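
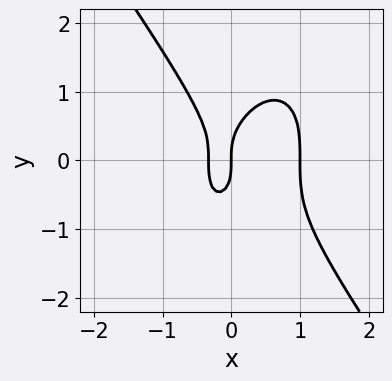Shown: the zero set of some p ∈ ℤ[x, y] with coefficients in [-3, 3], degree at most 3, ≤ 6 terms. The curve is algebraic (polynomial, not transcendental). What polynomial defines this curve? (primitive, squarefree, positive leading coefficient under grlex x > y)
3*x^3 + y^3 - 2*x^2 - x

(a) deg p = 3.
(b) Observable constraints: it meets the y-axis at y = 0 (among the integer gridlines); the x-axis gridline crossings are at x ∈ {0, 1}.
(c) These observations pin down the coefficients.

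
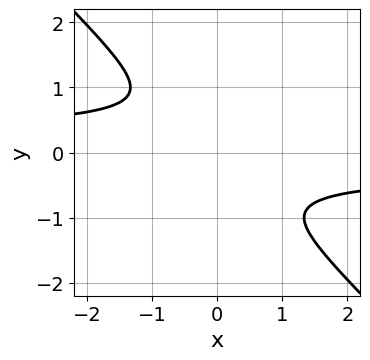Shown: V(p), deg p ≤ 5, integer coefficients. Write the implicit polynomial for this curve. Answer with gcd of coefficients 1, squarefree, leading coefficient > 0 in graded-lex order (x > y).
1. Degree: the shape is more complex than any degree-3 curve, so deg p = 4.
2. From the visible intercepts: no y-intercept at any integer in the box; it misses every integer gridline on the x-axis.
3. Solving for integer coefficients yields p as stated.

3*x*y^3 + 3*y^4 + 1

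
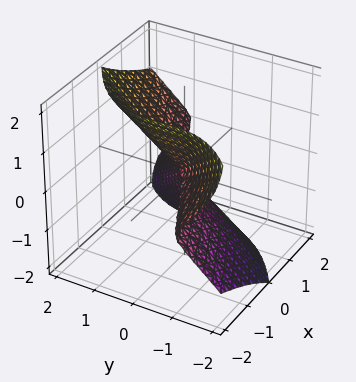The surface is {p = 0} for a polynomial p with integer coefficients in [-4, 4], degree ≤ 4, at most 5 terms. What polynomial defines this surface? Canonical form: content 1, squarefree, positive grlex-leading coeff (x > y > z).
x*y^2 + 3*x*z^2 - 2*y^3 + 2*z^3

(a) deg p = 3. The shape is more complex than any degree-2 surface.
(b) From the axis intercepts and sections: one y-axis crossing is at y = 0; it crosses the z-axis at the gridline z = 0; every point of the x-axis in the box is on the surface.
(c) The integer polynomial consistent with all of this is the stated p.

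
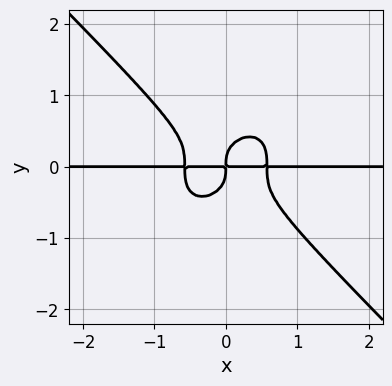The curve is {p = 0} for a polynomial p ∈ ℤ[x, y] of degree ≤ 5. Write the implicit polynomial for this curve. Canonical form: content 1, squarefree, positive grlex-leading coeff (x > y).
3*x^3*y + 3*y^4 - x*y

(a) The degree is 4 — a generic line meets the curve in up to 4 points.
(b) Observable constraints: the visible x-axis segment lies entirely on the curve.
(c) Solving for integer coefficients yields p as stated.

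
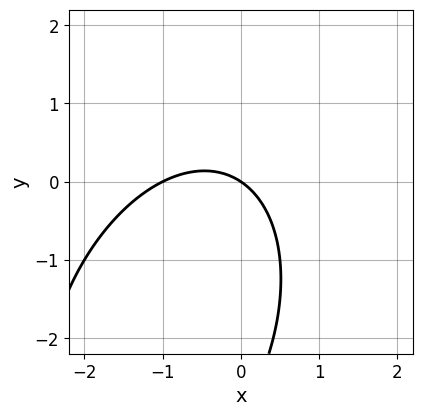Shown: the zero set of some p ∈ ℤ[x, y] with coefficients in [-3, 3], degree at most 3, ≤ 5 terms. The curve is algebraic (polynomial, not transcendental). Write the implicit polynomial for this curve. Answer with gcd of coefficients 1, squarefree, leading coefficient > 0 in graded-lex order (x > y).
2*x^2 - x*y + y^2 + 2*x + 3*y

deg p = 2. The shape is more complex than any degree-1 curve.
From the axis intercepts and sections: it crosses the y-axis at the gridline y = 0; among the integer gridlines, it crosses the x-axis at x ∈ {-1, 0}.
These observations pin down the coefficients.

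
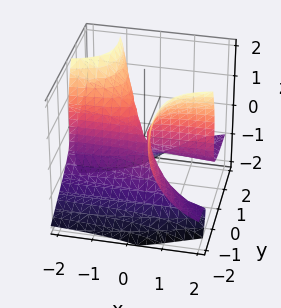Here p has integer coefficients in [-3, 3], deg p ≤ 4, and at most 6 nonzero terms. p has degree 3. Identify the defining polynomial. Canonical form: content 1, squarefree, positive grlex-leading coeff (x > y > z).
1. deg p = 3. The shape is more complex than any degree-2 surface.
2. From the visible intercepts: it crosses the y-axis at the gridline y = 0; the visible x-axis segment lies entirely on the surface; it crosses the z-axis at the gridline z = 0.
3. Fitting integer coefficients to these (and the overall shape) gives p.

x*y^2 - 3*x*y*z - z^3 - 3*x*y - 2*y^2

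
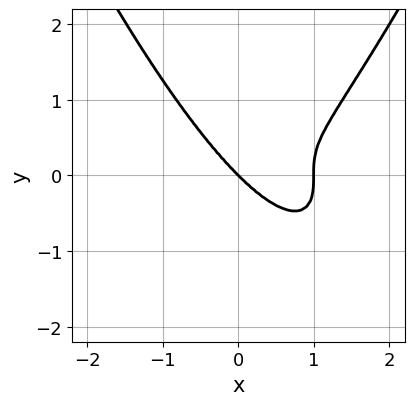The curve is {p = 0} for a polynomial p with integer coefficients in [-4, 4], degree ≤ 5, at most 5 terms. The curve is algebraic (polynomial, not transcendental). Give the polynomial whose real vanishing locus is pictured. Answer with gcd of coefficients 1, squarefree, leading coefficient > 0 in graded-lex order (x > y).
x^4 - x^3 - y^3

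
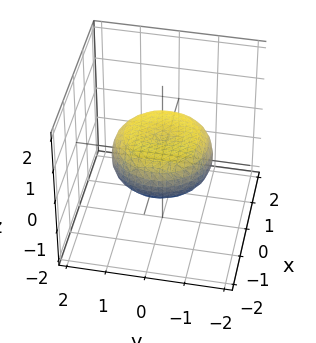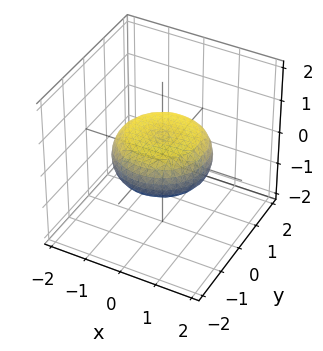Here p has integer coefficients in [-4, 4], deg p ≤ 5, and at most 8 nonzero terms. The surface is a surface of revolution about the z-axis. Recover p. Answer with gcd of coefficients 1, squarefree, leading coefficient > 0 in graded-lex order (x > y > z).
x^4 + 2*x^2*y^2 + y^4 - x^2 - y^2 + 3*z^2 - 1

1. Degree: no degree-3 surface has this shape, so deg p = 4.
2. By symmetry, every cross-section ⟂ z is a circle, so x, y appear only via x² + y².
3. From the visible intercepts: a circular section at z = 0 has radius between 1 and 2.
4. These observations pin down the coefficients.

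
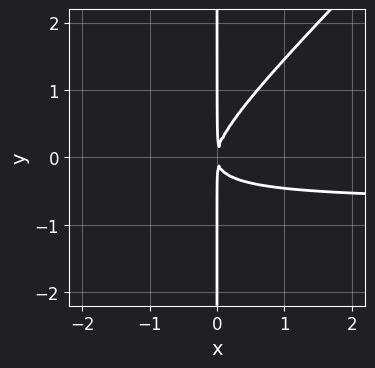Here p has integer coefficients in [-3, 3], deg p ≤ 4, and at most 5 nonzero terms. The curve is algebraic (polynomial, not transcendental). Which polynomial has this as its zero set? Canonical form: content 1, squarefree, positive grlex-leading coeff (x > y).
(a) deg p = 3. No degree-2 curve has this shape.
(b) Observable constraints: the visible y-axis segment lies entirely on the curve.
(c) Putting this together gives p.

3*x^2*y - 3*x*y^2 + 2*x^2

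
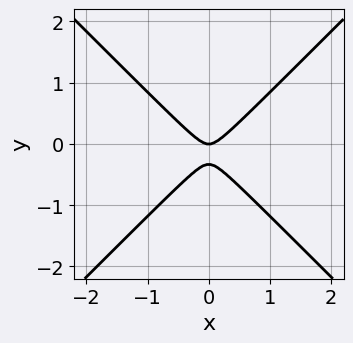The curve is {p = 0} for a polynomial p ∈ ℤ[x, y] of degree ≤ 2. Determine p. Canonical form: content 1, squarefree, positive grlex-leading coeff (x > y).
1. deg p = 2. A generic line meets the curve in up to 2 points.
2. Symmetries: mirror symmetry x ↦ −x ⇒ only even powers of x.
3. From the axis intercepts and sections: it meets the x-axis at x = 0 (among the integer gridlines); it crosses the y-axis at the gridline y = 0.
4. Together with the visible shape, these determine p as stated.

3*x^2 - 3*y^2 - y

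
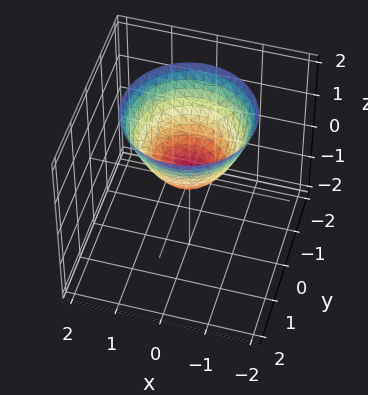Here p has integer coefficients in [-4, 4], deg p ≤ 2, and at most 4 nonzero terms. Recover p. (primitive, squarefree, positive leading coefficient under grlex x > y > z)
1. deg p = 2. A paraboloid; a quadric.
2. Symmetry: the z-axis is an axis of rotation, so x and y enter only as x² + y².
3. Against the integer gridlines: one y-axis crossing is at y = 0; it meets the x-axis at x = 0 (among the integer gridlines).
4. Putting this together gives p.

x^2 + y^2 - z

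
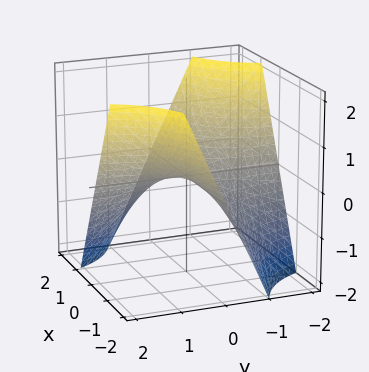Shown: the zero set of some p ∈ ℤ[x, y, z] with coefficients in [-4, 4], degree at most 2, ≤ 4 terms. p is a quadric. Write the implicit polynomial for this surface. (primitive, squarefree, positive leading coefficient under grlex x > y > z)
x*y + z

First, the degree is 2 — a saddle surface; a quadric.
Then, from the axis intercepts and sections: every point of the x-axis in the box is on the surface; it meets the z-axis at z = 0 (among the integer gridlines); every point of the y-axis in the box is on the surface.
Finally, assembling these constraints gives the stated polynomial.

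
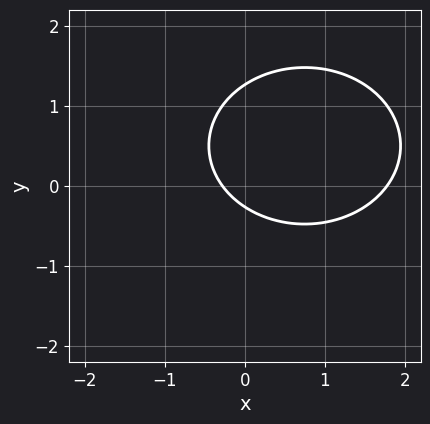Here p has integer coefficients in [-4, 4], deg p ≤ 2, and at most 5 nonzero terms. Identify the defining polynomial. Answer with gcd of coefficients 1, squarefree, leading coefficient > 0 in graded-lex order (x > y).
2*x^2 + 3*y^2 - 3*x - 3*y - 1

First, degree: no degree-1 curve has this shape, so deg p = 2.
Finally, solving for integer coefficients yields p as stated.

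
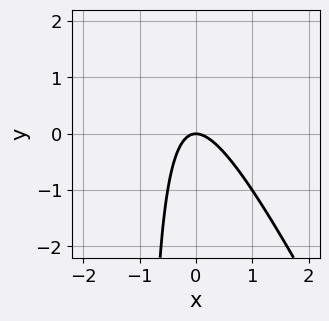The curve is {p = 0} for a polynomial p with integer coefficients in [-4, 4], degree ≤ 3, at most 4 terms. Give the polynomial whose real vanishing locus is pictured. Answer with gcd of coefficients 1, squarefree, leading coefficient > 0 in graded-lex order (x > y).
2*x^2 + x*y + y

(a) Degree: no degree-1 curve has this shape, so deg p = 2.
(b) Observable constraints: it meets the y-axis at y = 0 (among the integer gridlines); it crosses the x-axis at the gridline x = 0.
(c) These observations pin down the coefficients.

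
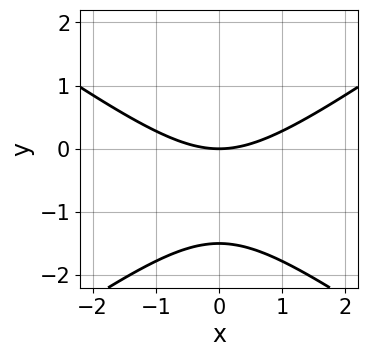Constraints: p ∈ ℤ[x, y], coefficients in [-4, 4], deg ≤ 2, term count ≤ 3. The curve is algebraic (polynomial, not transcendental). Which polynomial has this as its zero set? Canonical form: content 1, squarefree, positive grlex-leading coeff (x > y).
x^2 - 2*y^2 - 3*y

First, the degree is 2 — the shape is more complex than any degree-1 curve.
Then, symmetries: the x ↦ −x reflection is a symmetry, so x appears only in even powers.
Then, observable constraints: it meets the x-axis at x = 0 (among the integer gridlines); it crosses the y-axis at the gridline y = 0.
Finally, matching integer coefficients to the picture gives p.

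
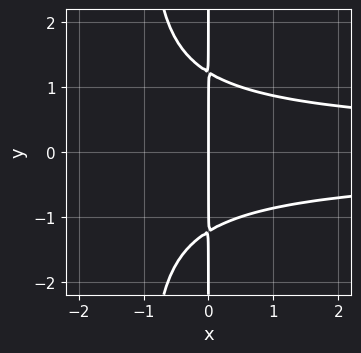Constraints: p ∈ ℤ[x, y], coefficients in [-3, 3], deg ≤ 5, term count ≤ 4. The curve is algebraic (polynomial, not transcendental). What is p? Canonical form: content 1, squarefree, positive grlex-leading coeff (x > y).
2*x^2*y^2 + 2*x*y^2 - 3*x

(a) deg p = 4. The shape is more complex than any degree-3 curve.
(b) Symmetries: the y ↦ −y reflection is a symmetry, so y appears only in even powers.
(c) Against the integer gridlines: every point of the y-axis in the box is on the curve; one x-axis crossing is at x = 0.
(d) Assembling these constraints gives the stated polynomial.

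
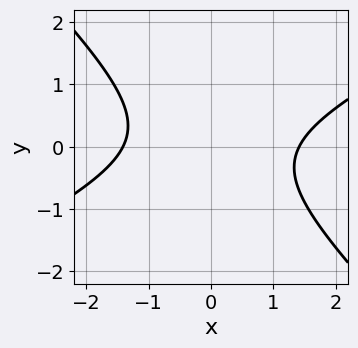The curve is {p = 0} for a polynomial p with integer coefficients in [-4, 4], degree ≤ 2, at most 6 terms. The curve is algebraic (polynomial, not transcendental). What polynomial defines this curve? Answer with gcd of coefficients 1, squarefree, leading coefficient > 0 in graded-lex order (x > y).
1. Degree: a generic line meets the curve in up to 2 points, so deg p = 2.
2. Reading off the gridlines: it misses every integer gridline on the y-axis.
3. Assembling these constraints gives the stated polynomial.

x^2 - x*y - 2*y^2 - 2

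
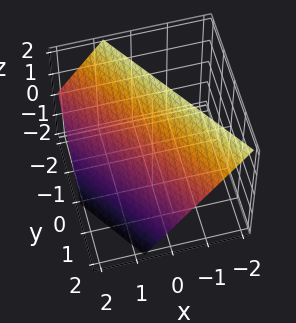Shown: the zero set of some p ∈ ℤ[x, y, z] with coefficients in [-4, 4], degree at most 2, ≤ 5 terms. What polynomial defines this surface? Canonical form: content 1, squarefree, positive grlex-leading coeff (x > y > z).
3*x + 2*y + 2*z - 2

First, the degree is 1 — the surface is flat (a plane).
Then, from the axis intercepts and sections: it meets the z-axis at z = 1 (among the integer gridlines); it meets the y-axis at y = 1 (among the integer gridlines).
Finally, matching integer coefficients to the picture gives p.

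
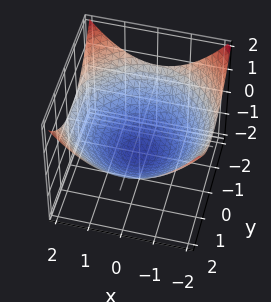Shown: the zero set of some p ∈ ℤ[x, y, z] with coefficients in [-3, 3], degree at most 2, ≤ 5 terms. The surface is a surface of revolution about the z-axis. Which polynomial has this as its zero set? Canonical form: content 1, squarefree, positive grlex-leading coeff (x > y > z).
x^2 + y^2 - 3*z - 3

The degree is 2 — a generic line meets the surface in up to 2 points.
Symmetries: rotational symmetry about the z-axis ⇒ p depends on x, y only through x² + y².
Observable constraints: one z-axis crossing is at z = -1; a circular section at z = 0 has radius between 1 and 2.
The integer polynomial consistent with all of this is the stated p.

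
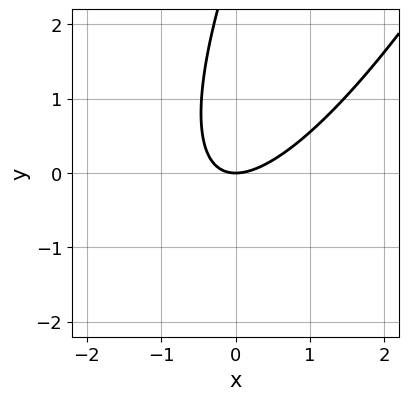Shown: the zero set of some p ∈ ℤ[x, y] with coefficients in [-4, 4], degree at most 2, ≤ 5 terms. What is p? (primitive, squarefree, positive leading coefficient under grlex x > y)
The degree is 2 — the shape is more complex than any degree-1 curve.
Checking where it meets the axes: it meets the x-axis at x = 0 (among the integer gridlines); it crosses the y-axis at the gridline y = 0.
Matching integer coefficients to the picture gives p.

3*x^2 - 3*x*y + y^2 - 3*y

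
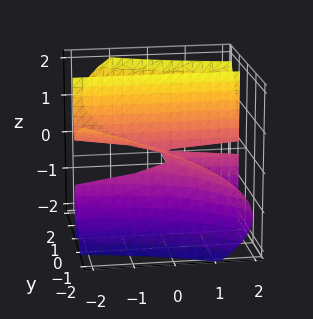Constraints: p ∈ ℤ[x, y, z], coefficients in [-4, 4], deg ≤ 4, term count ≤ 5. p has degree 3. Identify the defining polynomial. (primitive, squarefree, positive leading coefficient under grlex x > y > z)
2*x*y^2 + y^3 + 3*y^2*z - 3*y*z^2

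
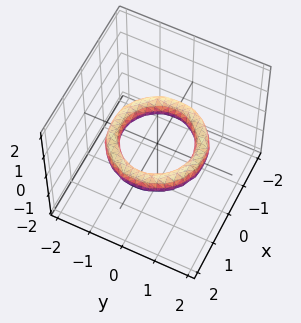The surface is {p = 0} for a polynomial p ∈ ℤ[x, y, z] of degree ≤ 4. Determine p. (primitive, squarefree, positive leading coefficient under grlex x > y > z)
x^4 + 2*x^2*y^2 + y^4 - 3*x^2 - 3*y^2 + 2*z^2 + 2

The degree is 4 — the shape is more complex than any degree-3 surface.
Symmetries: the z-axis is an axis of rotation, so x and y enter only as x² + y².
Observable constraints: a circular section at z = 0 has radius exactly 1; the y-axis gridline crossings are at y ∈ {-1, 1}.
Together with the visible shape, these determine p as stated. Check: (1, 0, 0) on the x-axis lies on the surface, and p(1, 0, 0) = 0. ✓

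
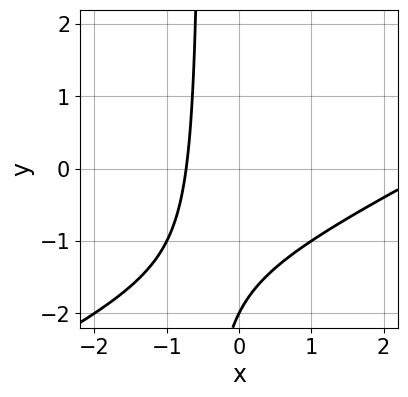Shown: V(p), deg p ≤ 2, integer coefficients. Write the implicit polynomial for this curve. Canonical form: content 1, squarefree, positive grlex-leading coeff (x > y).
First, degree: the shape is more complex than any degree-1 curve, so deg p = 2.
Then, observable constraints: one y-axis crossing is at y = -2.
Finally, the integer polynomial consistent with all of this is the stated p.

x^2 - 2*x*y - 2*x - y - 2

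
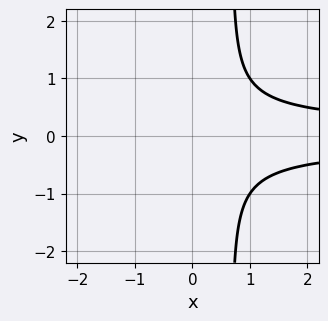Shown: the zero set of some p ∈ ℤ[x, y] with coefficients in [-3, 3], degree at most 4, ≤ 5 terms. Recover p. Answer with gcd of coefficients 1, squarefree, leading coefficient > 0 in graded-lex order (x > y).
3*x*y^2 - 2*y^2 - 1

1. deg p = 3. A generic line meets the curve in up to 3 points.
2. Symmetries: it's symmetric under y → −y, forcing even powers of y.
3. Checking where it meets the axes: the curve avoids every integer y-axis point in the box; the curve avoids every integer x-axis point in the box.
4. Assembling these constraints gives the stated polynomial.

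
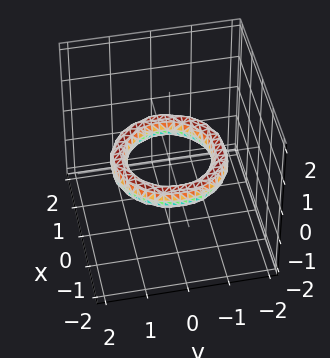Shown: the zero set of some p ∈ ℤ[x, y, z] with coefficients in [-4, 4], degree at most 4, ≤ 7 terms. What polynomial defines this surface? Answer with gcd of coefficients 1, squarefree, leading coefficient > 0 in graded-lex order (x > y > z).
1. The degree is 4 — a generic line meets the surface in up to 4 points.
2. Symmetry: the surface is invariant under rotation about z: p = q(x² + y², z).
3. Observable constraints: a circular section at z = 0 has radius exactly 1; the surface avoids every integer z-axis point in the box; among the integer gridlines, it crosses the x-axis at x ∈ {-1, 1}; among the integer gridlines, it crosses the y-axis at y ∈ {-1, 1}.
4. These observations pin down the coefficients.

x^4 + 2*x^2*y^2 + y^4 - 3*x^2 - 3*y^2 + 3*z^2 + 2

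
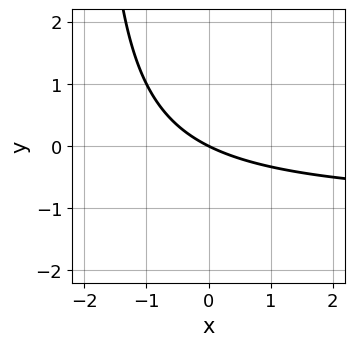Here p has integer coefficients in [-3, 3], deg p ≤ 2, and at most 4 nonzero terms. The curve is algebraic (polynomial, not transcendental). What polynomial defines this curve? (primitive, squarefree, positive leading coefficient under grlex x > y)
x*y + x + 2*y

The degree is 2 — a generic line meets the curve in up to 2 points.
Reading off the gridlines: it crosses the y-axis at the gridline y = 0; one x-axis crossing is at x = 0.
Together with the visible shape, these determine p as stated.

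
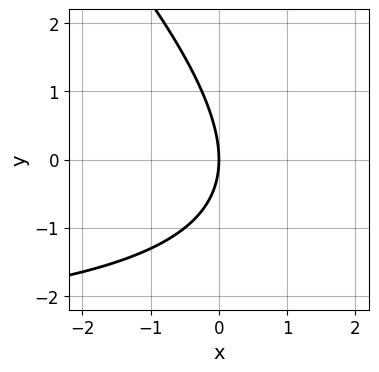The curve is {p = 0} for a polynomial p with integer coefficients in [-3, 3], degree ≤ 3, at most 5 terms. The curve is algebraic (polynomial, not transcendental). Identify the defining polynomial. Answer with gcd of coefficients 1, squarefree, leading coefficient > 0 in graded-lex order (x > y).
x*y + y^2 + 3*x

First, deg p = 2. The shape is more complex than any degree-1 curve.
Then, from the visible intercepts: it meets the y-axis at y = 0 (among the integer gridlines); it crosses the x-axis at the gridline x = 0.
Finally, these observations pin down the coefficients.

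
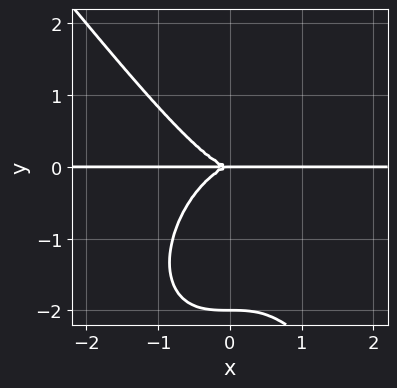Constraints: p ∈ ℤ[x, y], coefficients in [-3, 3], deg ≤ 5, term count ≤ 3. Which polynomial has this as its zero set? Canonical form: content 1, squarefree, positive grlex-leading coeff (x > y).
2*x^3*y + y^4 + 2*y^3

(a) The degree is 4 — a generic line meets the curve in up to 4 points.
(b) Checking where it meets the axes: the y-axis gridline crossings are at y ∈ {-2, 0}; the visible x-axis segment lies entirely on the curve.
(c) Solving for integer coefficients yields p as stated.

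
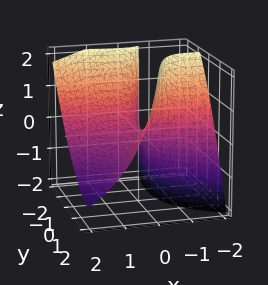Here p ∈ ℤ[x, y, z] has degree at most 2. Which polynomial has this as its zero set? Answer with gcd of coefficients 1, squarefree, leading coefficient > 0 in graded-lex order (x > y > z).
x^2 + 3*x*y + 3*x*z - y^2 + 2*z

Degree: a generic line meets the surface in up to 2 points, so deg p = 2.
From the visible intercepts: it crosses the y-axis at the gridline y = 0; it crosses the z-axis at the gridline z = 0; it crosses the x-axis at the gridline x = 0.
Solving for integer coefficients yields p as stated.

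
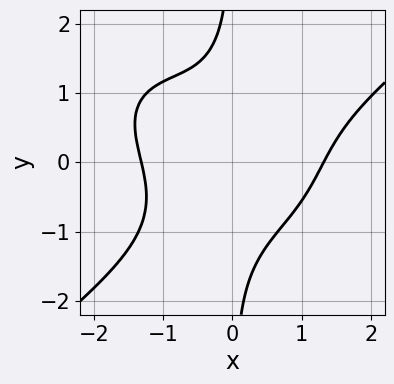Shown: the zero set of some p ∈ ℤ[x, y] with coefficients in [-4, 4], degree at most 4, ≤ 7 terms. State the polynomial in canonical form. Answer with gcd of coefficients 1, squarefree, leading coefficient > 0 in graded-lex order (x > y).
1. The degree is 4 — a generic line meets the curve in up to 4 points.
2. Checking where it meets the axes: no y-intercept at any integer in the box.
3. Matching integer coefficients to the picture gives p.

x^4 - 2*x*y^3 - 2*x^2*y - x*y - 3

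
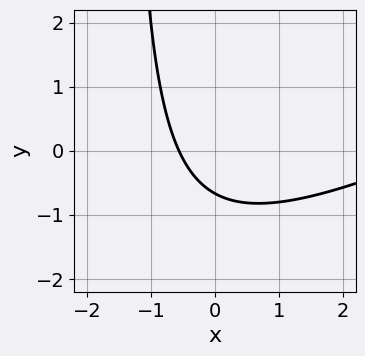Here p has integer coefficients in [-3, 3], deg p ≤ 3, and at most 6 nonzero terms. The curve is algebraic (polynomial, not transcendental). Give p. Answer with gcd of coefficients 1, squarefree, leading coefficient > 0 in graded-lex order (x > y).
x^2 - 2*x*y - 3*x - 3*y - 2

(a) The degree is 2 — the shape is more complex than any degree-1 curve.
(b) Solving for integer coefficients yields p as stated.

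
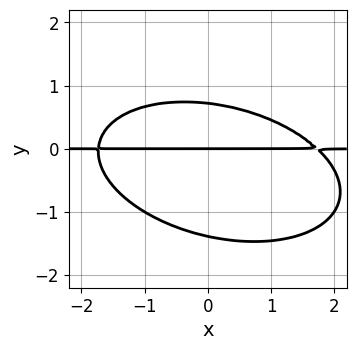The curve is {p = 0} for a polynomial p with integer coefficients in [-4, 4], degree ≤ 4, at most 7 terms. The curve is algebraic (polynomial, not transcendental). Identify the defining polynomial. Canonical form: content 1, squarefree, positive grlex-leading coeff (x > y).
x^2*y + x*y^2 + 3*y^3 + 2*y^2 - 3*y

1. deg p = 3. A generic line meets the curve in up to 3 points.
2. Against the integer gridlines: it meets the y-axis at y = 0 (among the integer gridlines); every point of the x-axis in the box is on the curve.
3. Solving for integer coefficients yields p as stated.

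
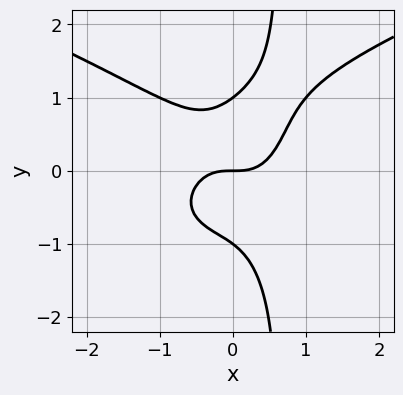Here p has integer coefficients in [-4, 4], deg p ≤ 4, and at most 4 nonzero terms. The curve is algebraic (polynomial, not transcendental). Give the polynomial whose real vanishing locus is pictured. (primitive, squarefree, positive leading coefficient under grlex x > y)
3*x*y^3 - 3*x^3 - 2*y^3 + 2*y

1. Degree: a generic line meets the curve in up to 4 points, so deg p = 4.
2. Reading off the gridlines: the y-axis gridline crossings are at y ∈ {-1, 0, 1}; it meets the x-axis at x = 0 (among the integer gridlines).
3. Together with the visible shape, these determine p as stated.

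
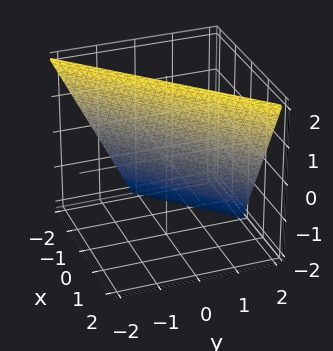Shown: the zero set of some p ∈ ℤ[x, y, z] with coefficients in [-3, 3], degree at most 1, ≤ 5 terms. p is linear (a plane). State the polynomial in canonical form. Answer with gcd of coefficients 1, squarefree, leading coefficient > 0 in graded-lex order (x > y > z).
The degree is 1 — every cross-section is a straight line — this is a plane.
Checking where it meets the axes: it crosses the y-axis at the gridline y = 1; it crosses the x-axis at the gridline x = -1; it meets the z-axis at z = 2 (among the integer gridlines).
Solving for integer coefficients yields p as stated.

2*x - 2*y - z + 2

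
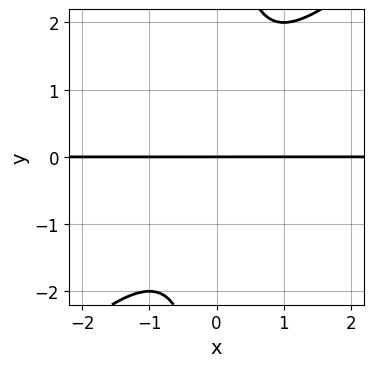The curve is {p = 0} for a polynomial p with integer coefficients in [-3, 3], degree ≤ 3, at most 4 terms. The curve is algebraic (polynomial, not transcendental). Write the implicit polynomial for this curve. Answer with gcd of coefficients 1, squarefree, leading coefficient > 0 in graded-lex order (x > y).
x^2*y - x*y^2 + y

(a) deg p = 3. No degree-2 curve has this shape.
(b) Checking where it meets the axes: it crosses the y-axis at the gridline y = 0; every point of the x-axis in the box is on the curve.
(c) Fitting integer coefficients to these (and the overall shape) gives p.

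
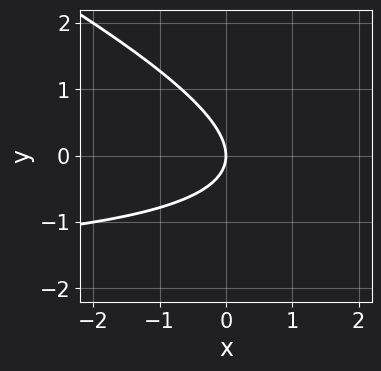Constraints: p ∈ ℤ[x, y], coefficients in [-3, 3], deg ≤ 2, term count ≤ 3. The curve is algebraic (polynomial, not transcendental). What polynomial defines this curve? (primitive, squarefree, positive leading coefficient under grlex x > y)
(a) Degree: a generic line meets the curve in up to 2 points, so deg p = 2.
(b) From the visible intercepts: it crosses the x-axis at the gridline x = 0; it meets the y-axis at y = 0 (among the integer gridlines).
(c) Solving for integer coefficients yields p as stated.

x*y + 2*y^2 + 2*x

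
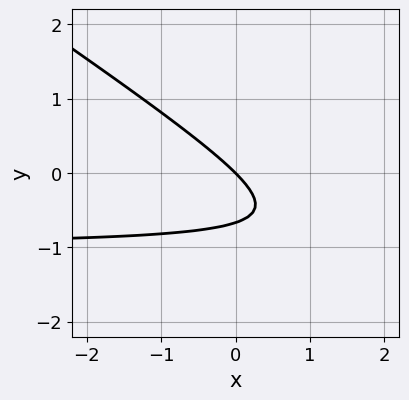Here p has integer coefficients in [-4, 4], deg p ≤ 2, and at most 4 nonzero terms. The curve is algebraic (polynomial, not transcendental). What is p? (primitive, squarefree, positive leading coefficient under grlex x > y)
2*x*y + 3*y^2 + 2*x + 2*y

First, the degree is 2 — the shape is more complex than any degree-1 curve.
Next, observable constraints: it crosses the x-axis at the gridline x = 0; it crosses the y-axis at the gridline y = 0.
Finally, assembling these constraints gives the stated polynomial.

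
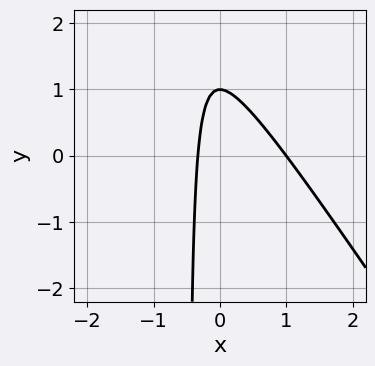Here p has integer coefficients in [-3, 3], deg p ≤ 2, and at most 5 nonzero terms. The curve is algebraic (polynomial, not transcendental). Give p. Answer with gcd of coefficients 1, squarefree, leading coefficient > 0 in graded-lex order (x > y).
3*x^2 + 2*x*y - 2*x + y - 1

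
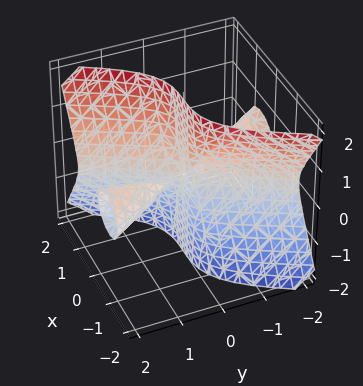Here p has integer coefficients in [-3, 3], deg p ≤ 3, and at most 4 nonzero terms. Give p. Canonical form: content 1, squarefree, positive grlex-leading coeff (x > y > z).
3*x^3 - x*y^2 - 3*y*z^2

(a) The picture has 2 separate pieces. Treating them together as one polynomial.
(b) The degree is 3 — no degree-2 surface has this shape.
(c) Against the integer gridlines: every point of the y-axis in the box is on the surface; one x-axis crossing is at x = 0; the visible z-axis segment lies entirely on the surface.
(d) These observations pin down the coefficients.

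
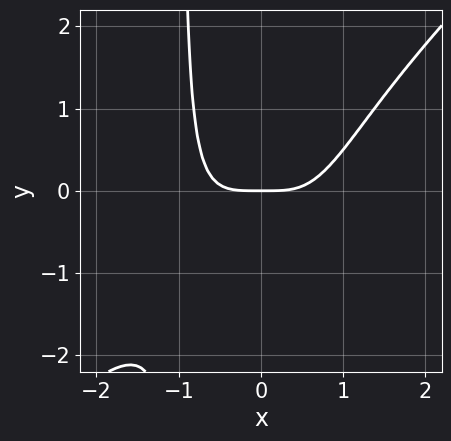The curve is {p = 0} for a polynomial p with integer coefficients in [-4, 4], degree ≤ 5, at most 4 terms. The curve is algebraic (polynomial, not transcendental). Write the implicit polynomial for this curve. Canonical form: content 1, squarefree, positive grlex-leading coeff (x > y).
x^4 - x^3*y - y

Degree: a generic line meets the curve in up to 4 points, so deg p = 4.
Reading off the gridlines: it crosses the y-axis at the gridline y = 0; it crosses the x-axis at the gridline x = 0.
The integer polynomial consistent with all of this is the stated p.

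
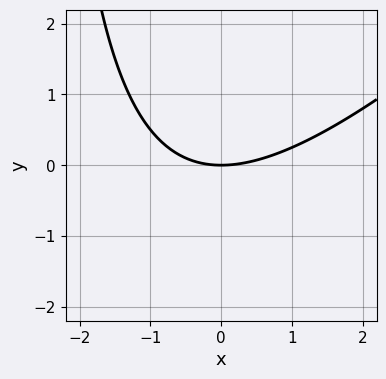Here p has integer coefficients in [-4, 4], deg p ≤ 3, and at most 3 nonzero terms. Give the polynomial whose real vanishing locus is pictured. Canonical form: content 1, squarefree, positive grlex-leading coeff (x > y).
x^2 - x*y - 3*y

(a) The degree is 2 — no degree-1 curve has this shape.
(b) From the axis intercepts and sections: one x-axis crossing is at x = 0; one y-axis crossing is at y = 0.
(c) Fitting integer coefficients to these (and the overall shape) gives p.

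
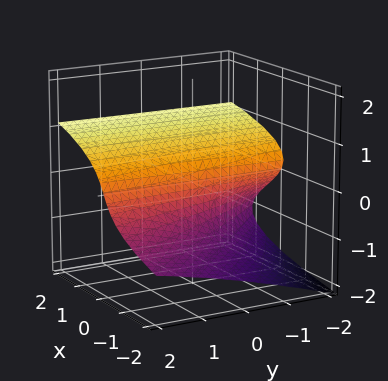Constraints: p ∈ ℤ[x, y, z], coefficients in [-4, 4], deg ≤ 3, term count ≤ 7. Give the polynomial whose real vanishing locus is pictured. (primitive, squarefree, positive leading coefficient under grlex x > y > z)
y*z^2 - 3*z^3 - y*z - 2*z^2 + 3*x

deg p = 3. No degree-2 surface has this shape.
From the visible intercepts: it meets the z-axis at z = 0 (among the integer gridlines); the visible y-axis segment lies entirely on the surface; it crosses the x-axis at the gridline x = 0.
Together with the visible shape, these determine p as stated.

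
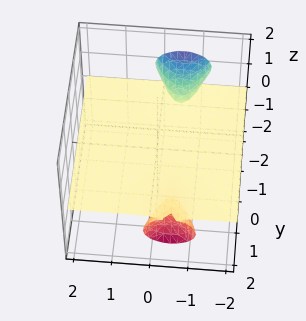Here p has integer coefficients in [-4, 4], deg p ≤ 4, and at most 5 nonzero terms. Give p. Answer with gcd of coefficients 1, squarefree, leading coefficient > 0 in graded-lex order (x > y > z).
1. I count 2 distinct pieces.
2. Degree: the shape is more complex than any degree-2 surface, so deg p = 3.
3. Observable constraints: the visible x-axis segment lies entirely on the surface; one z-axis crossing is at z = 0; every point of the y-axis in the box is on the surface.
4. These observations pin down the coefficients.

2*x^2*z + 2*y*z^2 + 3*z^3 + 2*x*z + z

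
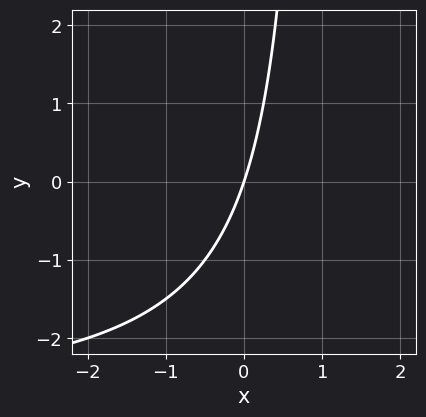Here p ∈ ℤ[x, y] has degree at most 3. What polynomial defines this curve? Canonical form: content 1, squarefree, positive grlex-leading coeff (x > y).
1. The degree is 2 — a generic line meets the curve in up to 2 points.
2. Checking where it meets the axes: one x-axis crossing is at x = 0; it crosses the y-axis at the gridline y = 0.
3. Solving for integer coefficients yields p as stated.

x*y + 3*x - y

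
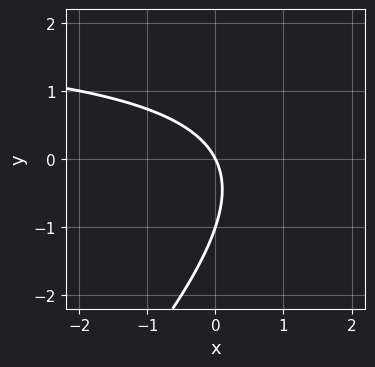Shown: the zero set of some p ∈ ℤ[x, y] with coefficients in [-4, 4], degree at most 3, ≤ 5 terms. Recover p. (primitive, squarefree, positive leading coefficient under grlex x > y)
(a) Degree: no degree-1 curve has this shape, so deg p = 2.
(b) From the visible intercepts: the y-axis gridline crossings are at y ∈ {-1, 0}; it meets the x-axis at x = 0 (among the integer gridlines).
(c) Solving for integer coefficients yields p as stated.

x*y - y^2 - 2*x - y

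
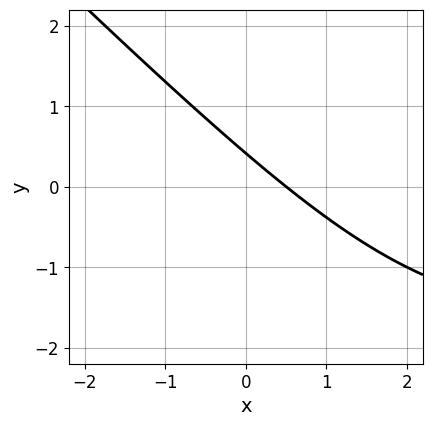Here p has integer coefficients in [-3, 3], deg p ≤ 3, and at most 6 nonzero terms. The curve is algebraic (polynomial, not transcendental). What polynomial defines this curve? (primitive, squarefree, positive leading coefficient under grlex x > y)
x*y + y^2 + 2*x + 2*y - 1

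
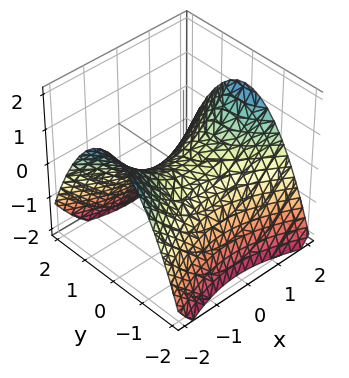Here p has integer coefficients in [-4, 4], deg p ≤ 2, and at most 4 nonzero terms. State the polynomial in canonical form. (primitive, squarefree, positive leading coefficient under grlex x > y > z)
x^2 - 2*y^2 - 3*z

1. Degree: a hyperbolic paraboloid; a quadric, so deg p = 2.
2. Symmetries: mirror symmetry y ↦ −y ⇒ only even powers of y; the x ↦ −x reflection is a symmetry, so x appears only in even powers.
3. Checking where it meets the axes: one y-axis crossing is at y = 0; one z-axis crossing is at z = 0; it meets the x-axis at x = 0 (among the integer gridlines).
4. Assembling these constraints gives the stated polynomial.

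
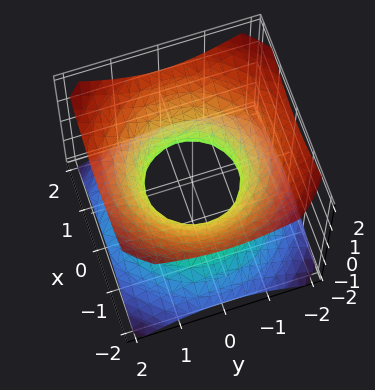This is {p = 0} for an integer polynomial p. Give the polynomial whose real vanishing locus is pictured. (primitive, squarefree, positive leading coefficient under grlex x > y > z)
2*x^2 + 2*y^2 - 3*z^2 - 2

1. The degree is 2 — one connected sheet with a waist; a quadric.
2. Symmetries: it's symmetric under z → −z, forcing even powers of z; rotational symmetry about the z-axis ⇒ p depends on x, y only through x² + y².
3. From the axis intercepts and sections: the surface avoids every integer z-axis point in the box; a circular section at z = 1 has radius between 1 and 2; the y-axis gridline crossings are at y ∈ {-1, 1}.
4. Assembling these constraints gives the stated polynomial.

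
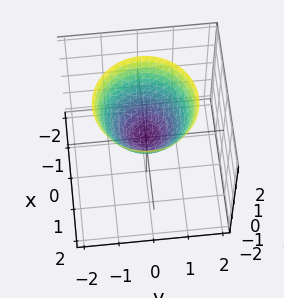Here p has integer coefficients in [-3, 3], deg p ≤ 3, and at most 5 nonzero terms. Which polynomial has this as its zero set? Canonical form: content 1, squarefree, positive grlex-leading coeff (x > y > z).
x^2 + y^2 - z

1. Degree: a single bowl opening along one axis; a quadric, so deg p = 2.
2. By symmetry, the surface is invariant under rotation about z: p = q(x² + y², z).
3. Observable constraints: it meets the y-axis at y = 0 (among the integer gridlines); it meets the z-axis at z = 0 (among the integer gridlines); a circular section at z = 1 has radius exactly 1; one x-axis crossing is at x = 0.
4. Together with the visible shape, these determine p as stated.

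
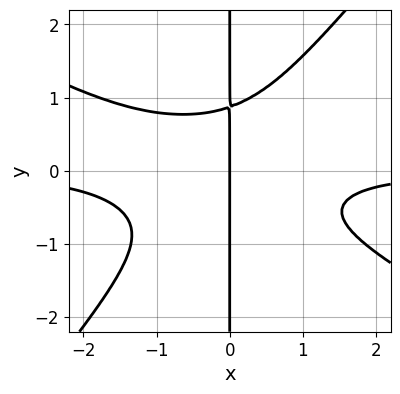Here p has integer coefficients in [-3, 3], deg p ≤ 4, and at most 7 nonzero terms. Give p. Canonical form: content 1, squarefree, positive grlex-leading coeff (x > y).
2*x^3*y + 2*x^2*y^2 - 3*x*y^3 + x^2*y + 2*x

(a) Degree: no degree-3 curve has this shape, so deg p = 4.
(b) From the visible intercepts: the visible y-axis segment lies entirely on the curve; one x-axis crossing is at x = 0.
(c) Together with the visible shape, these determine p as stated.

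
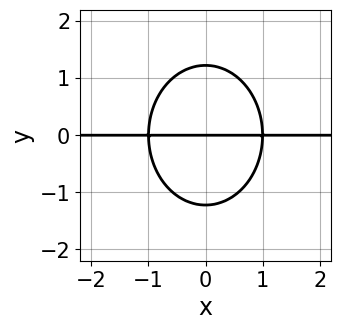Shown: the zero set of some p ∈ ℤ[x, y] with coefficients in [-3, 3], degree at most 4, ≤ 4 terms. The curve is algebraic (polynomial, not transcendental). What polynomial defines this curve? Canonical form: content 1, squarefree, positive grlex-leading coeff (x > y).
First, the degree is 3 — a generic line meets the curve in up to 3 points.
Then, symmetries: the x ↦ −x reflection is a symmetry, so x appears only in even powers.
Next, against the integer gridlines: it crosses the y-axis at the gridline y = 0; the visible x-axis segment lies entirely on the curve.
Finally, together with the visible shape, these determine p as stated.

3*x^2*y + 2*y^3 - 3*y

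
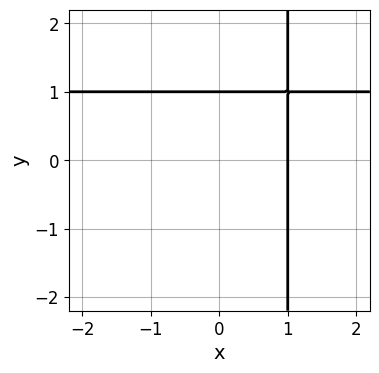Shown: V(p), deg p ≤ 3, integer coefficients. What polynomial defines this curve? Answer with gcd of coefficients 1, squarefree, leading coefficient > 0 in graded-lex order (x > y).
(a) The degree is 2 — a generic line meets the curve in up to 2 points.
(b) Observable constraints: it crosses the x-axis at the gridline x = 1; it crosses the y-axis at the gridline y = 1.
(c) These observations pin down the coefficients.

x*y - x - y + 1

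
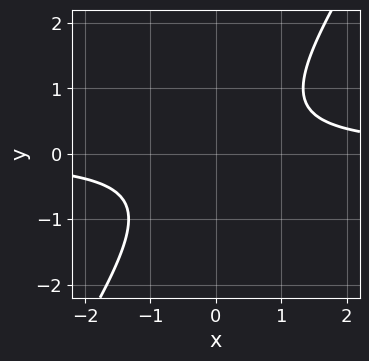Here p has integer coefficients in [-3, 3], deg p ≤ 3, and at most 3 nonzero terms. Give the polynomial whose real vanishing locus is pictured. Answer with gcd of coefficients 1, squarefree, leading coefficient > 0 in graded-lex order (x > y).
Degree: a generic line meets the curve in up to 2 points, so deg p = 2.
From the axis intercepts and sections: it misses every integer gridline on the x-axis; the curve avoids every integer y-axis point in the box.
Together with the visible shape, these determine p as stated.

3*x*y - 2*y^2 - 2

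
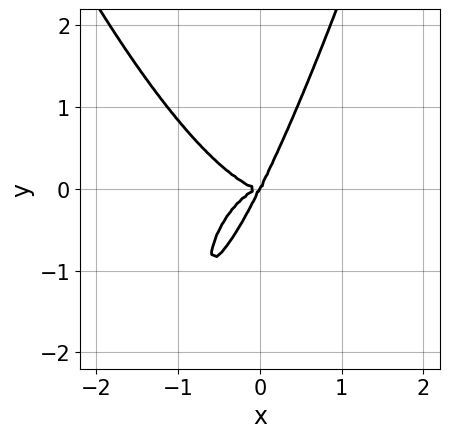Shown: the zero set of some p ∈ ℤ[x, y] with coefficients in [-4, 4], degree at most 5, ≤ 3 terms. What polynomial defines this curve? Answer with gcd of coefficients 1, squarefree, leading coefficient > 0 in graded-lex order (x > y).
2*x^4 + 2*x*y^2 - y^3

First, degree: a generic line meets the curve in up to 4 points, so deg p = 4.
Then, against the integer gridlines: it meets the x-axis at x = 0 (among the integer gridlines); one y-axis crossing is at y = 0.
Finally, these observations pin down the coefficients.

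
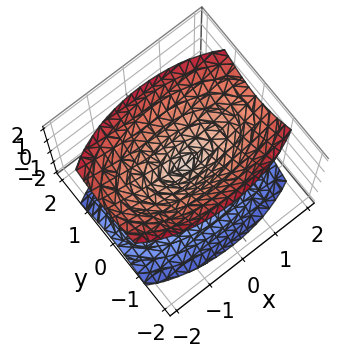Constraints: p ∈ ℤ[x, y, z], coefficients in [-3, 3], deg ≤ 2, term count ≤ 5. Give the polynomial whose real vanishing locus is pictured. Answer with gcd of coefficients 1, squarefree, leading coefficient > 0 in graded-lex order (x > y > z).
First, the picture has 2 separate pieces.
Next, the degree is 2 — a double cone through the origin; a quadric.
Then, symmetries: it's symmetric under z → −z, forcing even powers of z; it's symmetric under x → −x, forcing even powers of x; it's symmetric under y → −y, forcing even powers of y.
Next, from the visible intercepts: one z-axis crossing is at z = 0; it crosses the y-axis at the gridline y = 0; it crosses the x-axis at the gridline x = 0.
Finally, matching integer coefficients to the picture gives p.

x^2 + 3*y^2 - 2*z^2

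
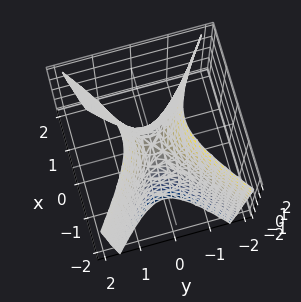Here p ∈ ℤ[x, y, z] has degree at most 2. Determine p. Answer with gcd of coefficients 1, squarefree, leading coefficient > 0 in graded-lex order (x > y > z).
2*x^2 - 3*y^2 + z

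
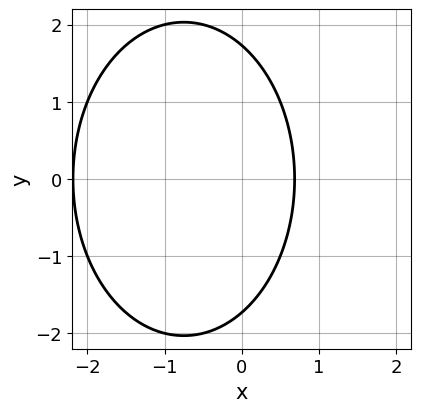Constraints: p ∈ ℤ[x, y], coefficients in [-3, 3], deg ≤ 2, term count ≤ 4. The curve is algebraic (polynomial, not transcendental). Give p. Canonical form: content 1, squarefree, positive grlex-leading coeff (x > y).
2*x^2 + y^2 + 3*x - 3

(a) deg p = 2. A generic line meets the curve in up to 2 points.
(b) Symmetries: it's symmetric under y → −y, forcing even powers of y.
(c) Solving for integer coefficients yields p as stated.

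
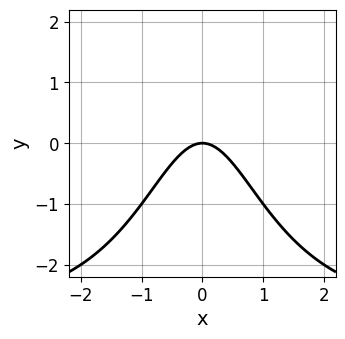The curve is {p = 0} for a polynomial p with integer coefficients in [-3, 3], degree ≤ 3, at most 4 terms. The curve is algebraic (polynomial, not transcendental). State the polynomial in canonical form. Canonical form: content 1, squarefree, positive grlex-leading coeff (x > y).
Degree: no degree-2 curve has this shape, so deg p = 3.
Symmetries: it's symmetric under x → −x, forcing even powers of x.
Against the integer gridlines: it meets the x-axis at x = 0 (among the integer gridlines); one y-axis crossing is at y = 0.
The integer polynomial consistent with all of this is the stated p.

x^2*y + 3*x^2 + 2*y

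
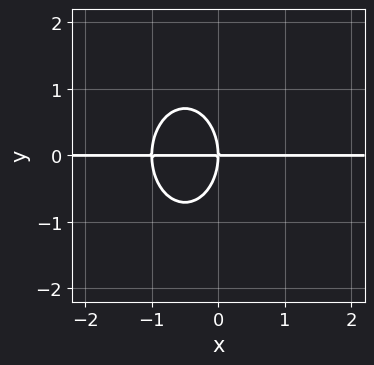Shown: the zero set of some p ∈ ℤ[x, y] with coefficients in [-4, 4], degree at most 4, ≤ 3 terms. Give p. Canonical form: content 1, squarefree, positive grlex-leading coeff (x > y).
2*x^2*y + y^3 + 2*x*y

1. deg p = 3. A generic line meets the curve in up to 3 points.
2. Reading off the gridlines: one y-axis crossing is at y = 0; every point of the x-axis in the box is on the curve.
3. Putting this together gives p.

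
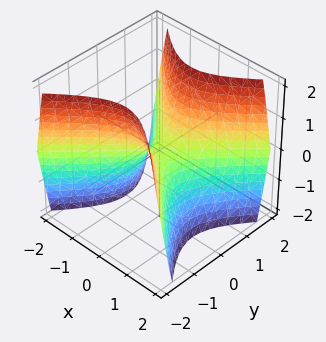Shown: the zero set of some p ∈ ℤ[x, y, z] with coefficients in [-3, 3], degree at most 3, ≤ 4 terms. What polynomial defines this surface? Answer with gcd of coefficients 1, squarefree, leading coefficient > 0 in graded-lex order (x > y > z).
First, the degree is 2 — a saddle surface; a quadric.
Next, symmetries: it's symmetric under y → −y, forcing even powers of y; mirror symmetry x ↦ −x ⇒ only even powers of x.
Next, from the axis intercepts and sections: it crosses the y-axis at the gridline y = 0; it meets the z-axis at z = 0 (among the integer gridlines); one x-axis crossing is at x = 0.
Finally, fitting integer coefficients to these (and the overall shape) gives p.

3*x^2 - 3*y^2 + 2*z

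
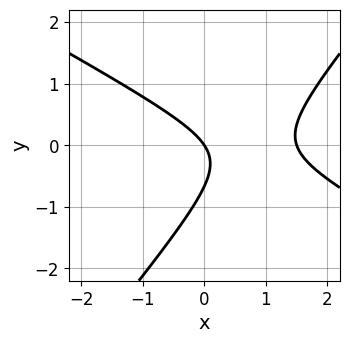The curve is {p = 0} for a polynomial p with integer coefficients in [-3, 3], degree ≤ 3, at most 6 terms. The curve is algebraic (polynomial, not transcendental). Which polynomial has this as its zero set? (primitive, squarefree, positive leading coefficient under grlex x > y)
Degree: the shape is more complex than any degree-1 curve, so deg p = 2.
From the axis intercepts and sections: one x-axis crossing is at x = 0; one y-axis crossing is at y = 0.
Together with the visible shape, these determine p as stated.

2*x^2 + 2*x*y - 3*y^2 - 3*x - 2*y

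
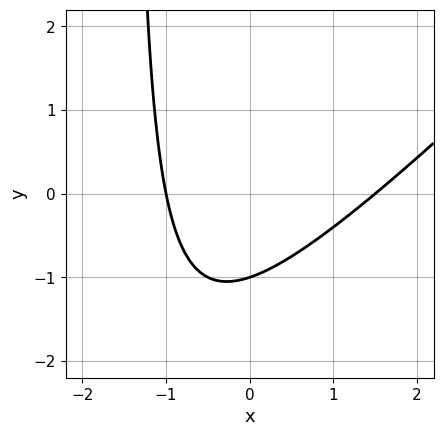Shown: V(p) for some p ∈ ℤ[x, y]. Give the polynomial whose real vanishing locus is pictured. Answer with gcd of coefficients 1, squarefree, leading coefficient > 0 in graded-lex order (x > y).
First, the degree is 2 — a generic line meets the curve in up to 2 points.
Next, checking where it meets the axes: it crosses the y-axis at the gridline y = -1; it meets the x-axis at x = -1 (among the integer gridlines).
Finally, matching integer coefficients to the picture gives p.

2*x^2 - 2*x*y - x - 3*y - 3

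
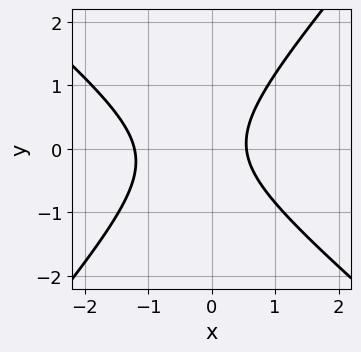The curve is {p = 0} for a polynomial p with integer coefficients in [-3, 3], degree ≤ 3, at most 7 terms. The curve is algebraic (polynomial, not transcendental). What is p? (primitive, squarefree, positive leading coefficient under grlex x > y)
3*x^2 + x*y - 3*y^2 + 2*x - 2

1. deg p = 2.
2. Checking where it meets the axes: no y-intercept at any integer in the box.
3. These observations pin down the coefficients.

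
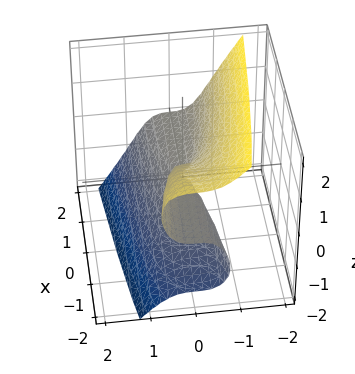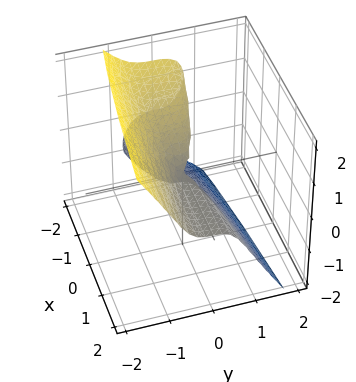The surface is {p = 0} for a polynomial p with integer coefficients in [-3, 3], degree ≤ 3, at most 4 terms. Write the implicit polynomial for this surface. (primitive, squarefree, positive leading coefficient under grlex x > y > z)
Degree: no degree-2 surface has this shape, so deg p = 3.
Observable constraints: the visible x-axis segment lies entirely on the surface; it meets the y-axis at y = 0 (among the integer gridlines).
Assembling these constraints gives the stated polynomial.

3*y^3 + z^3 + x*z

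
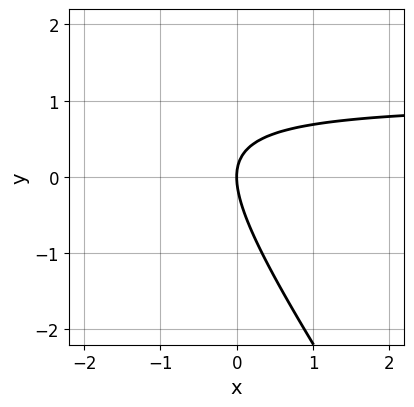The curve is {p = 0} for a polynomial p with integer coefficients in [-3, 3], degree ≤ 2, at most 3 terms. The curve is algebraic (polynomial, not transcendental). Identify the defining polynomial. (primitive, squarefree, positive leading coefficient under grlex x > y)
1. Degree: a generic line meets the curve in up to 2 points, so deg p = 2.
2. Reading off the gridlines: it meets the y-axis at y = 0 (among the integer gridlines); one x-axis crossing is at x = 0.
3. Matching integer coefficients to the picture gives p.

3*x*y + 2*y^2 - 3*x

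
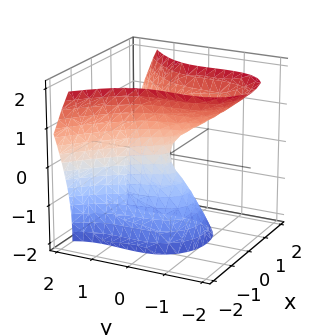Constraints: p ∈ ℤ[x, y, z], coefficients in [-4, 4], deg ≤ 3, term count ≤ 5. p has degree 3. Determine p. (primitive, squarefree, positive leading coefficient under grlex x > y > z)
deg p = 3. A generic line meets the surface in up to 3 points.
Reading off the gridlines: it meets the y-axis at y = 0 (among the integer gridlines); it meets the x-axis at x = 0 (among the integer gridlines); it crosses the z-axis at the gridline z = 0.
The integer polynomial consistent with all of this is the stated p.

y^3 + y^2*z - 3*x^2 + z^2 + y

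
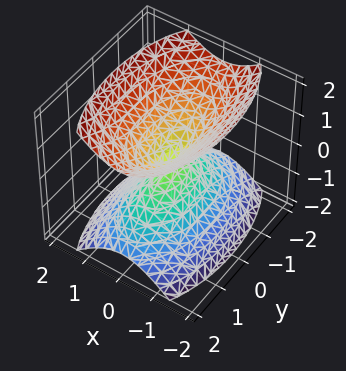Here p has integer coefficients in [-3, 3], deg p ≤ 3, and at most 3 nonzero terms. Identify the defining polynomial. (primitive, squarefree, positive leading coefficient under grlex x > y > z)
3*x^2 + y^2 - 2*z^2

1. The picture has 2 separate pieces. They look like related sheets of one shape, so recover p as a whole.
2. Degree: a double cone through the origin; a quadric, so deg p = 2.
3. Symmetries: it's symmetric under x → −x, forcing even powers of x; mirror symmetry y ↦ −y ⇒ only even powers of y; it's symmetric under z → −z, forcing even powers of z.
4. Observable constraints: it crosses the z-axis at the gridline z = 0; one x-axis crossing is at x = 0; it crosses the y-axis at the gridline y = 0.
5. These observations pin down the coefficients.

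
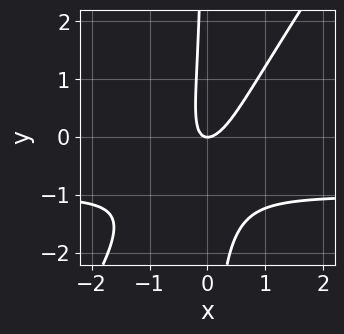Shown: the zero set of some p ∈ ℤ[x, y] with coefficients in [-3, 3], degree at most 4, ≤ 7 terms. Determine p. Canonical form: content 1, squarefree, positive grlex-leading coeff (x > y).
First, the degree is 3 — a generic line meets the curve in up to 3 points.
Next, from the visible intercepts: it crosses the x-axis at the gridline x = 0; it meets the y-axis at y = 0 (among the integer gridlines).
Finally, together with the visible shape, these determine p as stated.

3*x^2*y - 2*x*y^2 + 3*x^2 - 2*x*y - y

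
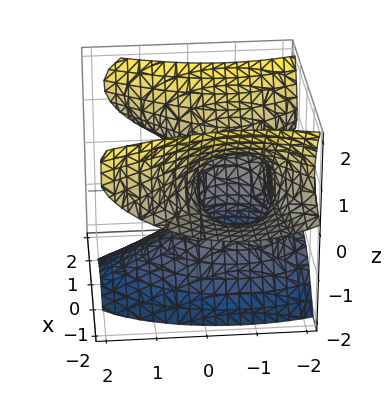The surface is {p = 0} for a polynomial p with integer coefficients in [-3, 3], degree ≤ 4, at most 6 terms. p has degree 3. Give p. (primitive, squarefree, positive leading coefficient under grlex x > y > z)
3*x^2*z - 2*z^3 - 2*y^2 - 3*y

(a) deg p = 3. No degree-2 surface has this shape.
(b) From the visible intercepts: every point of the x-axis in the box is on the surface; one z-axis crossing is at z = 0; it crosses the y-axis at the gridline y = 0.
(c) Together with the visible shape, these determine p as stated.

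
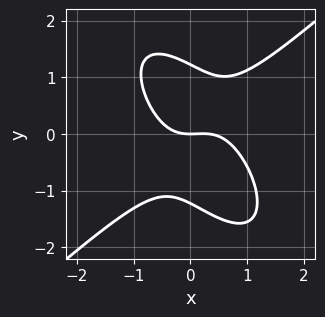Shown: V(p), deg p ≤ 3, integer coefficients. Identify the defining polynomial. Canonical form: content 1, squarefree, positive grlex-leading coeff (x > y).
Degree: the shape is more complex than any degree-2 curve, so deg p = 3.
Against the integer gridlines: it crosses the x-axis at the gridline x = 0; it meets the y-axis at y = 0 (among the integer gridlines).
Matching integer coefficients to the picture gives p.

3*x^3 - 2*x*y^2 - 2*y^3 - x^2 + 3*y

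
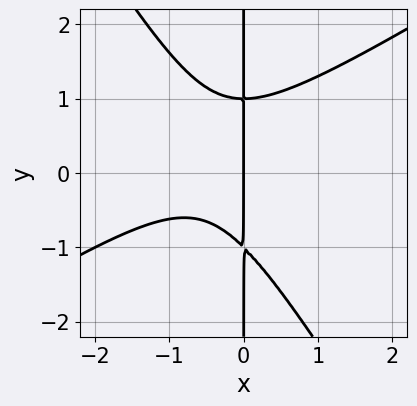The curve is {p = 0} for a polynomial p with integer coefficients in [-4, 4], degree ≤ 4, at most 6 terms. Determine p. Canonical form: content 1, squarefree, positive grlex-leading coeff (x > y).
x^3 - x^2*y - x*y^2 + x^2 + x

1. deg p = 3.
2. Checking where it meets the axes: every point of the y-axis in the box is on the curve; one x-axis crossing is at x = 0.
3. Fitting integer coefficients to these (and the overall shape) gives p.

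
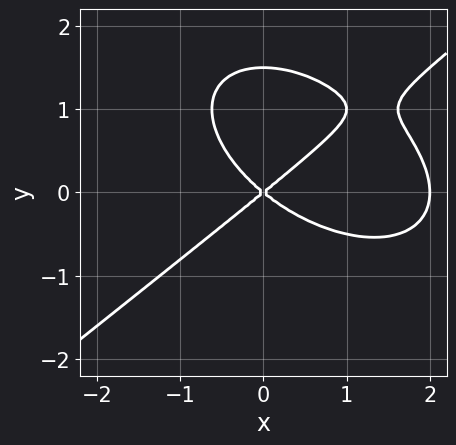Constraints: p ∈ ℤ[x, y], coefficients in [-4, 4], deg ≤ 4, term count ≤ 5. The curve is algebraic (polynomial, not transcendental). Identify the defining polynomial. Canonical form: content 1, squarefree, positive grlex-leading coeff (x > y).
x^3 - 2*y^3 - 2*x^2 + 3*y^2

(a) Degree: no degree-2 curve has this shape, so deg p = 3.
(b) Observable constraints: the x-axis gridline crossings are at x ∈ {0, 2}; it meets the y-axis at y = 0 (among the integer gridlines).
(c) The integer polynomial consistent with all of this is the stated p.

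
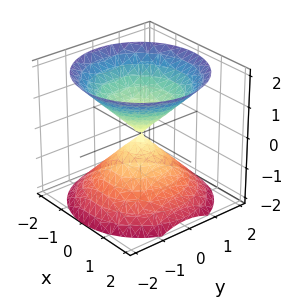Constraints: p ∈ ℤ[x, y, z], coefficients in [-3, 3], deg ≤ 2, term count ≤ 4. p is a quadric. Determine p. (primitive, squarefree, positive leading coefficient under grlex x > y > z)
(a) The picture has 2 separate pieces. They look like related sheets of one shape, so recover p as a whole.
(b) The degree is 2 — two nappes meeting at a single point; a quadric.
(c) Symmetries: the z-axis is an axis of rotation, so x and y enter only as x² + y²; the z ↦ −z reflection is a symmetry, so z appears only in even powers.
(d) From the visible intercepts: one x-axis crossing is at x = 0; a circular section at z = -1 has radius exactly 1.
(e) These observations pin down the coefficients.

x^2 + y^2 - z^2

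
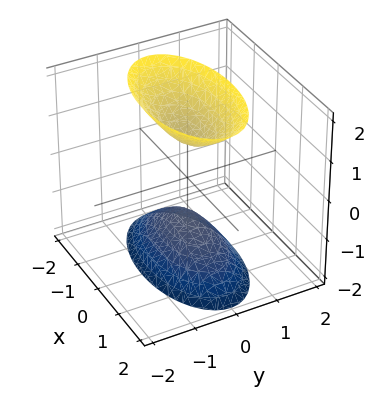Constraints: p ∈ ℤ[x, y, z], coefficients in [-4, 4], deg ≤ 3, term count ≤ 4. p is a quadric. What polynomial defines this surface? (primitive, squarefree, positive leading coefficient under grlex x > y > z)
There are 2 components. They look like related sheets of one shape, so recover p as a whole.
The degree is 2 — two separate bowl-shaped sheets opening away from each other; a quadric.
Symmetries: mirror symmetry z ↦ −z ⇒ only even powers of z; it's symmetric under x → −x, forcing even powers of x; mirror symmetry y ↦ −y ⇒ only even powers of y.
Against the integer gridlines: it misses every integer gridline on the x-axis; it misses every integer gridline on the y-axis.
Assembling these constraints gives the stated polynomial. Check: (0, 0, -1) on the z-axis lies on the surface, and p(0, 0, -1) = 0. ✓

x^2 + 3*y^2 - z^2 + 1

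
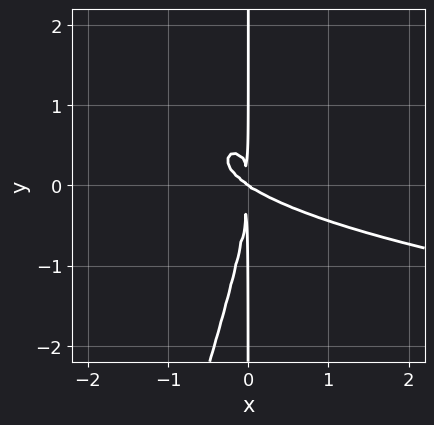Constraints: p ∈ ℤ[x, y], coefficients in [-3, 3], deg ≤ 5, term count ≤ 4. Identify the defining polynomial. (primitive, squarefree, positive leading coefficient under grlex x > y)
3*x^2*y^2 - x*y^3 - 2*x^3 - 3*x^2*y

First, deg p = 4. The shape is more complex than any degree-3 curve.
Next, against the integer gridlines: every point of the y-axis in the box is on the curve; it crosses the x-axis at the gridline x = 0.
Finally, putting this together gives p.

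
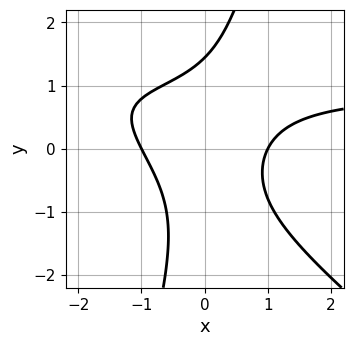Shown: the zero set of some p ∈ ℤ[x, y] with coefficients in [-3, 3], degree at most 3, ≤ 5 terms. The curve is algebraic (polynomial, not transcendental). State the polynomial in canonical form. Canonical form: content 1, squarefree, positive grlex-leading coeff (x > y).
First, degree: no degree-2 curve has this shape, so deg p = 3.
Next, from the visible intercepts: the x-axis gridline crossings are at x ∈ {-1, 1}.
Finally, the integer polynomial consistent with all of this is the stated p.

3*x^2*y + 3*x*y^2 - y^3 - 3*x^2 + 3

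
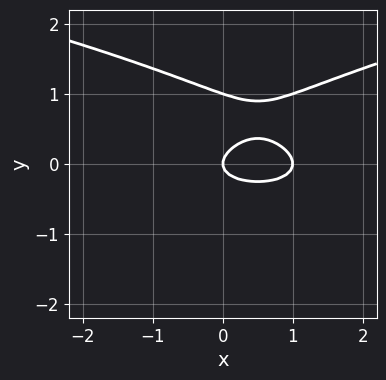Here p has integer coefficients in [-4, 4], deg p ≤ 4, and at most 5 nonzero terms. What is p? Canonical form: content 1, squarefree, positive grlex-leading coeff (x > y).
(a) deg p = 3.
(b) Reading off the gridlines: among the integer gridlines, it crosses the x-axis at x ∈ {0, 1}; the y-axis gridline crossings are at y ∈ {0, 1}.
(c) The integer polynomial consistent with all of this is the stated p.

3*y^3 - x^2 - 3*y^2 + x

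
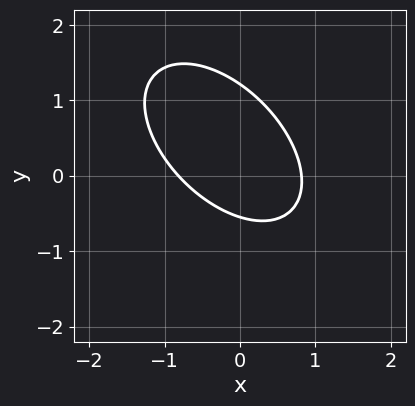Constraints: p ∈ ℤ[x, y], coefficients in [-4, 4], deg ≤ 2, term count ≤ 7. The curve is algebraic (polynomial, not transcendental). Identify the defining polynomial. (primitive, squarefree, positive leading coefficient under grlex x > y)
The degree is 2 — no degree-1 curve has this shape.
Matching integer coefficients to the picture gives p.

3*x^2 + 3*x*y + 3*y^2 - 2*y - 2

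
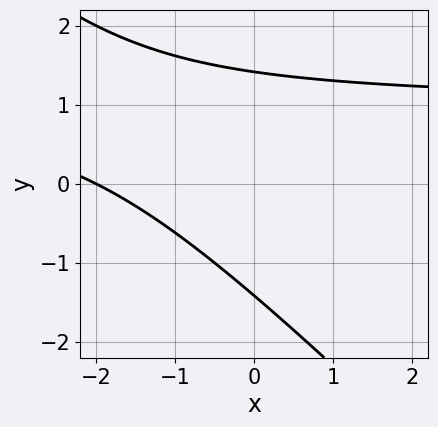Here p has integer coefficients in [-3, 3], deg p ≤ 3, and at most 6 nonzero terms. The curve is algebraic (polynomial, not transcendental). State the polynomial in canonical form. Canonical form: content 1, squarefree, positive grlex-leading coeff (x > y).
x*y + y^2 - x - 2

The degree is 2 — no degree-1 curve has this shape.
From the axis intercepts and sections: one x-axis crossing is at x = -2.
Together with the visible shape, these determine p as stated.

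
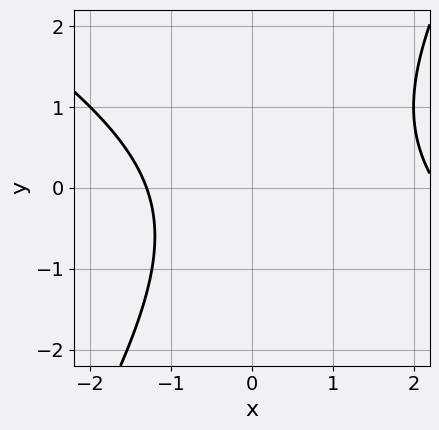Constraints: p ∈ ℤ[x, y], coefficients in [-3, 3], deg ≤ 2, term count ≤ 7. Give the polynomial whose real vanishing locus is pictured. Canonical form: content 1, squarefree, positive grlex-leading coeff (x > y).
x^2 + x*y - y^2 - x - 3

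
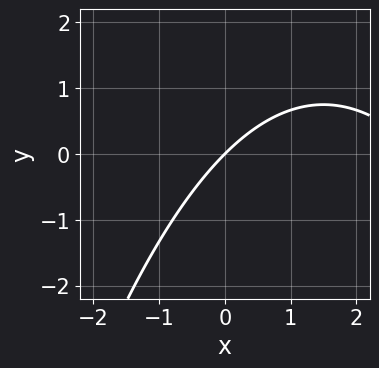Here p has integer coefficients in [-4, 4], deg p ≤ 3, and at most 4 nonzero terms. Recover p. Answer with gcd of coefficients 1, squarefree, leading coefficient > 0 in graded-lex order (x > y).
(a) The degree is 2 — the shape is more complex than any degree-1 curve.
(b) Checking where it meets the axes: it meets the y-axis at y = 0 (among the integer gridlines); it crosses the x-axis at the gridline x = 0.
(c) Matching integer coefficients to the picture gives p.

x^2 - 3*x + 3*y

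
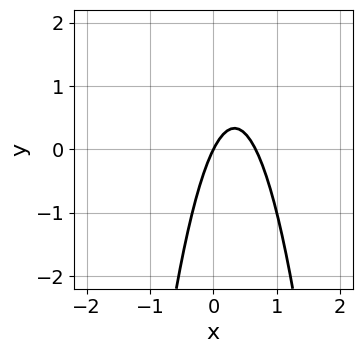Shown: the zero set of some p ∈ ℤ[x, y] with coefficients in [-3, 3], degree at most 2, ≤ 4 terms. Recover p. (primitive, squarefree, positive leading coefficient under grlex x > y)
3*x^2 - 2*x + y

1. Degree: the shape is more complex than any degree-1 curve, so deg p = 2.
2. From the axis intercepts and sections: one y-axis crossing is at y = 0; one x-axis crossing is at x = 0.
3. Putting this together gives p.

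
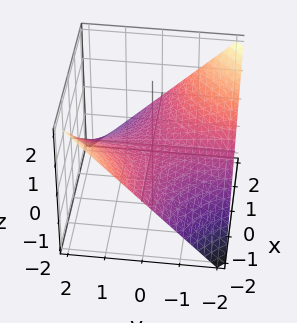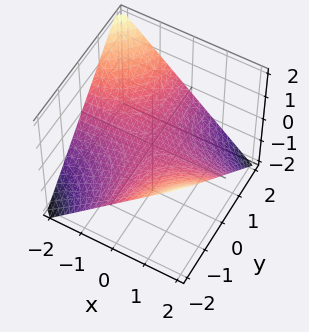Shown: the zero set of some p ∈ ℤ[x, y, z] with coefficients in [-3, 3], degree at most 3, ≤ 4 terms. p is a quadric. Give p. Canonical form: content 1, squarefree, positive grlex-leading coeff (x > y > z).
First, the degree is 2 — a saddle surface; a quadric.
Then, observable constraints: the visible x-axis segment lies entirely on the surface; the visible y-axis segment lies entirely on the surface.
Finally, together with the visible shape, these determine p as stated.

x*y + 2*z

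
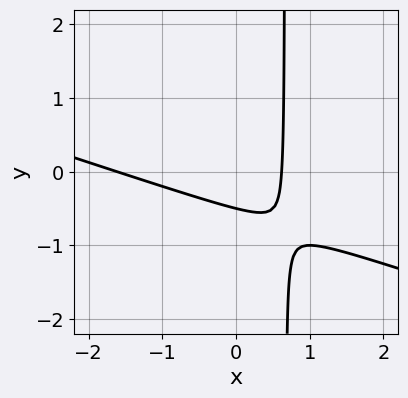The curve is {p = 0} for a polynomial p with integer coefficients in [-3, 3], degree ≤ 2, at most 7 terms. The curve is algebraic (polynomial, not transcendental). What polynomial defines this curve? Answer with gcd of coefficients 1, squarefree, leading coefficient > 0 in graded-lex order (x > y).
1. The degree is 2 — the shape is more complex than any degree-1 curve.
2. Solving for integer coefficients yields p as stated.

x^2 + 3*x*y + x - 2*y - 1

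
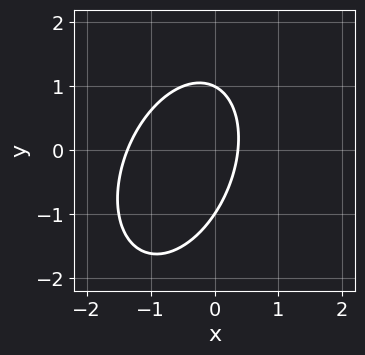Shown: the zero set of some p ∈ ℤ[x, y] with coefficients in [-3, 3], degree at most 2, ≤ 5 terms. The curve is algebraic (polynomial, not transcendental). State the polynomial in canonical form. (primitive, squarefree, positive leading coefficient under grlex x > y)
2*x^2 - x*y + y^2 + 2*x - 1

(a) Degree: the shape is more complex than any degree-1 curve, so deg p = 2.
(b) From the visible intercepts: the y-axis gridline crossings are at y ∈ {-1, 1}.
(c) Solving for integer coefficients yields p as stated.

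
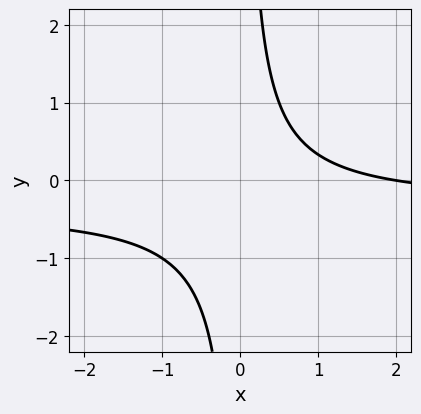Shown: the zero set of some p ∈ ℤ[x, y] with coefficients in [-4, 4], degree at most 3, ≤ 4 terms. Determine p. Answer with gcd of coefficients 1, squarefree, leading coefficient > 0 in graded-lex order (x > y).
First, deg p = 2. The shape is more complex than any degree-1 curve.
Next, reading off the gridlines: it meets the x-axis at x = 2 (among the integer gridlines); it misses every integer gridline on the y-axis.
Finally, assembling these constraints gives the stated polynomial.

3*x*y + x - 2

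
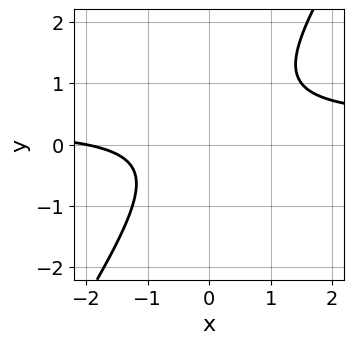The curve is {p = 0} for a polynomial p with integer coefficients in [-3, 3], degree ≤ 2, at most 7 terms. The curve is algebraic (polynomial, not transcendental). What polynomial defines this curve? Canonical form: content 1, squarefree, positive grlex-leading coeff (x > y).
First, degree: a generic line meets the curve in up to 2 points, so deg p = 2.
Then, reading off the gridlines: no y-intercept at any integer in the box; it crosses the x-axis at the gridline x = -2.
Finally, these observations pin down the coefficients.

3*x*y - 2*y^2 - x + y - 2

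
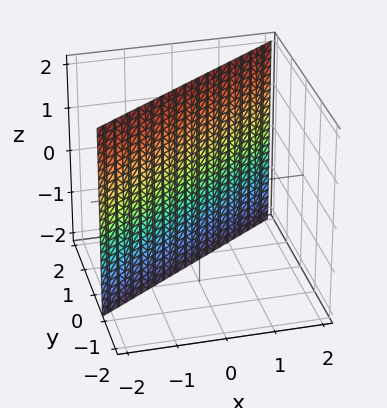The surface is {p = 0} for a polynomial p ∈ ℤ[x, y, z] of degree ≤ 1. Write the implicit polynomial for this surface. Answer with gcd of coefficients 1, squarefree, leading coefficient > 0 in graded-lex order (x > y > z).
2*x - 3*y + 2

1. The degree is 1 — the surface is flat (a plane).
2. Against the integer gridlines: no z-intercept at any integer in the box; one x-axis crossing is at x = -1.
3. Solving for integer coefficients yields p as stated.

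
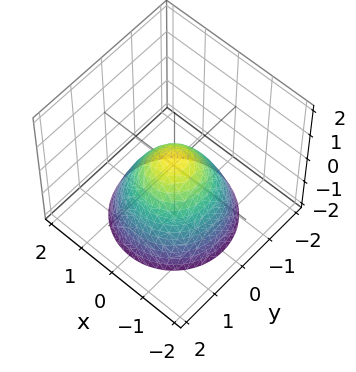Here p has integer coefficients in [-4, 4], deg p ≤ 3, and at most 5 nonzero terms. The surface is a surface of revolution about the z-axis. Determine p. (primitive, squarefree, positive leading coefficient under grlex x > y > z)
3*x^2 + 3*y^2 + 3*z - 1

(a) Degree: a generic line meets the surface in up to 2 points, so deg p = 2.
(b) Symmetries: rotational symmetry about the z-axis ⇒ p depends on x, y only through x² + y².
(c) From the axis intercepts and sections: a circular section at z = -1 has radius between 1 and 2.
(d) These observations pin down the coefficients.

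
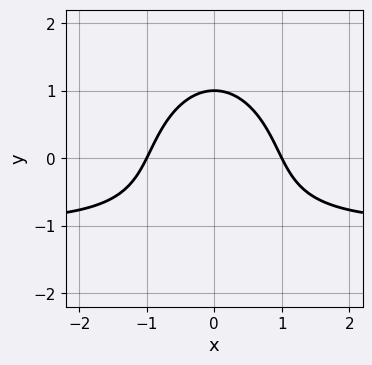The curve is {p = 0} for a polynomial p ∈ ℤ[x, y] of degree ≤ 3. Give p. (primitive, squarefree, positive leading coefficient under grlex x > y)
(a) deg p = 3.
(b) Symmetries: mirror symmetry x ↦ −x ⇒ only even powers of x.
(c) Checking where it meets the axes: one y-axis crossing is at y = 1; the x-axis gridline crossings are at x ∈ {-1, 1}.
(d) Fitting integer coefficients to these (and the overall shape) gives p.

2*x^2*y + y^3 + 2*x^2 + y^2 - 2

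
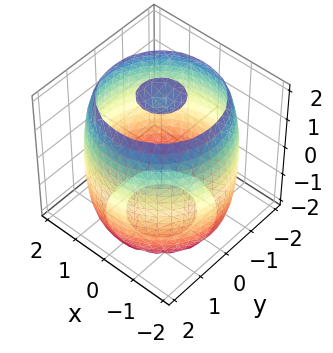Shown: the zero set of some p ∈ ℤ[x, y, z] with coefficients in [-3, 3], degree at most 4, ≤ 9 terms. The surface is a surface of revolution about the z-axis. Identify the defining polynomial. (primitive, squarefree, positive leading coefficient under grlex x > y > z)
x^4 + 2*x^2*y^2 + y^4 - 3*x^2 - 3*y^2 + z^2 - 3

1. The picture has 3 separate pieces. They look like related sheets of one shape, so recover p as a whole.
2. The degree is 4 — no degree-3 surface has this shape.
3. Symmetries: the surface is invariant under rotation about z: p = q(x² + y², z).
4. From the visible intercepts: a circular section at z = 0 has radius between 1 and 2.
5. Assembling these constraints gives the stated polynomial.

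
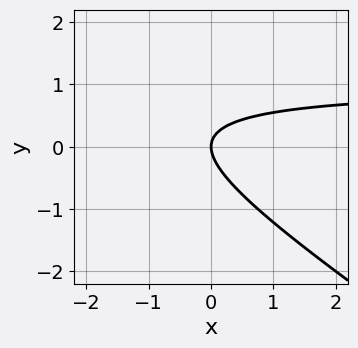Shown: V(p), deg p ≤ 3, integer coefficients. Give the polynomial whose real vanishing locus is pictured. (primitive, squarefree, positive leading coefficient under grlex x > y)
2*x*y + 3*y^2 - 2*x

First, the degree is 2 — the shape is more complex than any degree-1 curve.
Next, reading off the gridlines: one y-axis crossing is at y = 0; it crosses the x-axis at the gridline x = 0.
Finally, these observations pin down the coefficients.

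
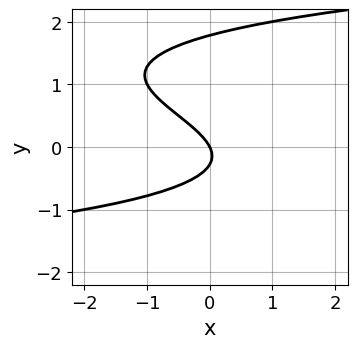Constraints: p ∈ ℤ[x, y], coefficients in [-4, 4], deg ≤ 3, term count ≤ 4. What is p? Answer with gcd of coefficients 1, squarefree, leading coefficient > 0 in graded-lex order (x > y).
First, degree: no degree-2 curve has this shape, so deg p = 3.
Next, checking where it meets the axes: it crosses the y-axis at the gridline y = 0; one x-axis crossing is at x = 0.
Finally, assembling these constraints gives the stated polynomial.

2*y^3 - 3*y^2 - 2*x - y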